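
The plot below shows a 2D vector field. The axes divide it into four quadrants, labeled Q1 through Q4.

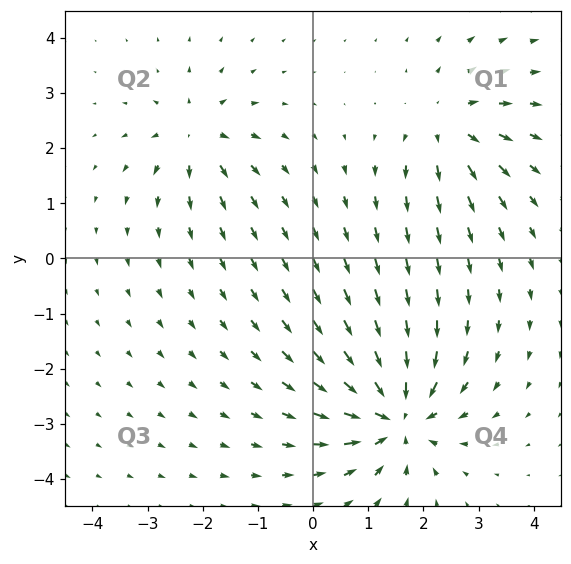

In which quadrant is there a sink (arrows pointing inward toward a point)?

Q4

The sink sits at approximately (1.5, -2.8), which lies in quadrant Q4. The divergence there is about -6, negative as expected for a sink.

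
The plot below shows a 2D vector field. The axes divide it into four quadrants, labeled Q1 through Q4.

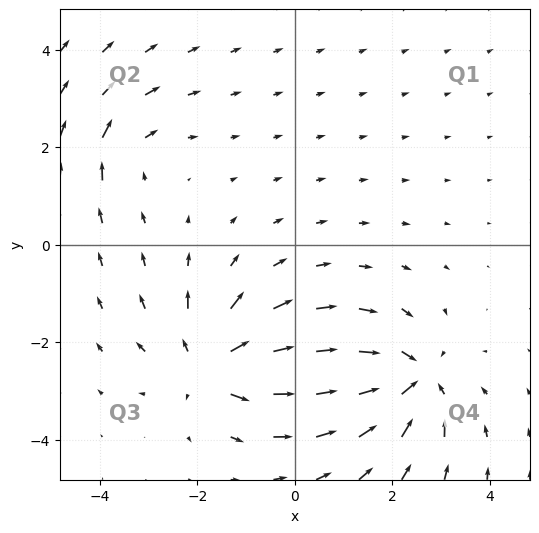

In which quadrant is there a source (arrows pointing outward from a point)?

The source sits at approximately (-1.7, -2.5), which lies in quadrant Q3. The divergence there is about +5, positive as expected for a source.

Q3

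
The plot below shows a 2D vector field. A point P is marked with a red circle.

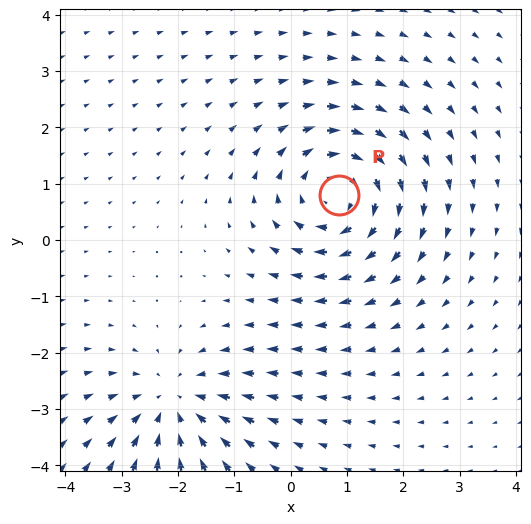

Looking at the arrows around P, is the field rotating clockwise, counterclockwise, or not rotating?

clockwise

Near P at (0.9, 0.8) the arrows circulate clockwise. The curl (z-component) there is about -4; negative curl means clockwise rotation.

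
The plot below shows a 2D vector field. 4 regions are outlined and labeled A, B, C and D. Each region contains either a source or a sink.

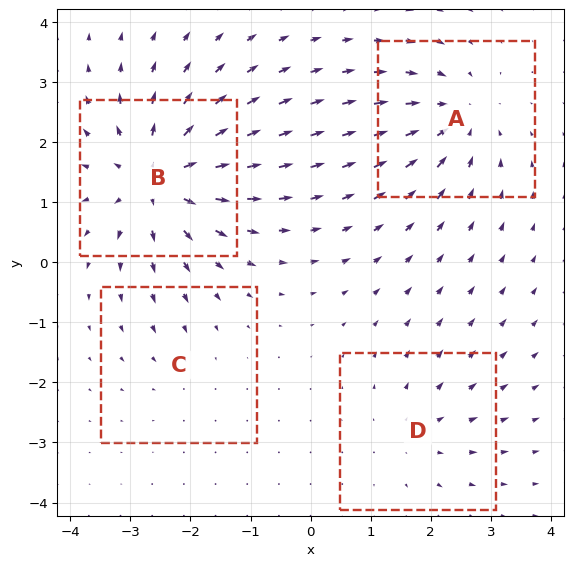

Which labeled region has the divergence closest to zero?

C

Divergence at each region's feature centre — A: about -5, B: about +7, C: about -2, D: about +3. Region C is closest to zero.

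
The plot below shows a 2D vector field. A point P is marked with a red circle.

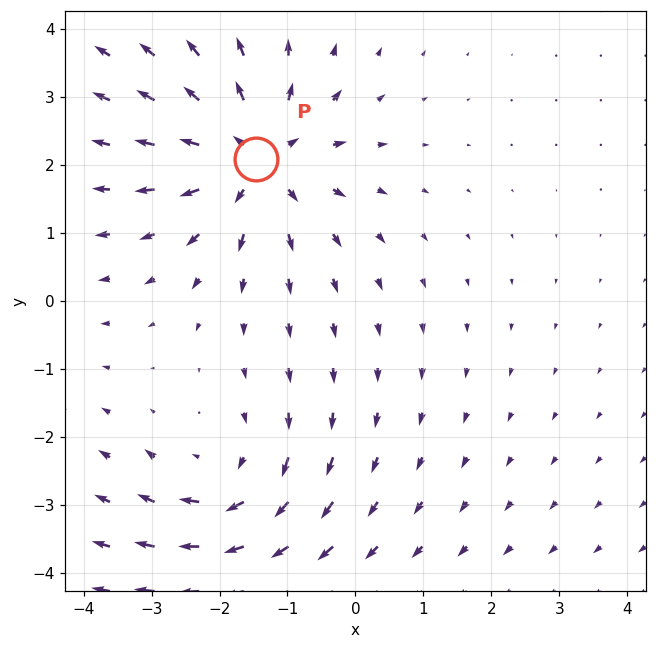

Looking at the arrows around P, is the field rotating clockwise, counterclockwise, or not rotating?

Near P at (-1.5, 2.1) the arrows show no circulation. The curl there is ≈0.

not rotating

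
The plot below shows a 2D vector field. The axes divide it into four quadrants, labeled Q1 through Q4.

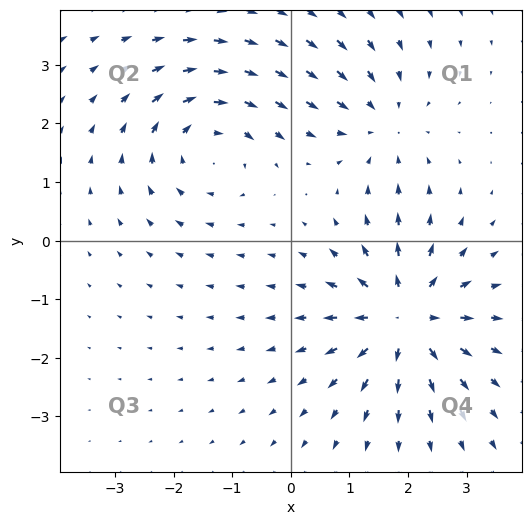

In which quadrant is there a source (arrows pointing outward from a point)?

The source sits at approximately (1.9, -1.3), which lies in quadrant Q4. The divergence there is about +5, positive as expected for a source.

Q4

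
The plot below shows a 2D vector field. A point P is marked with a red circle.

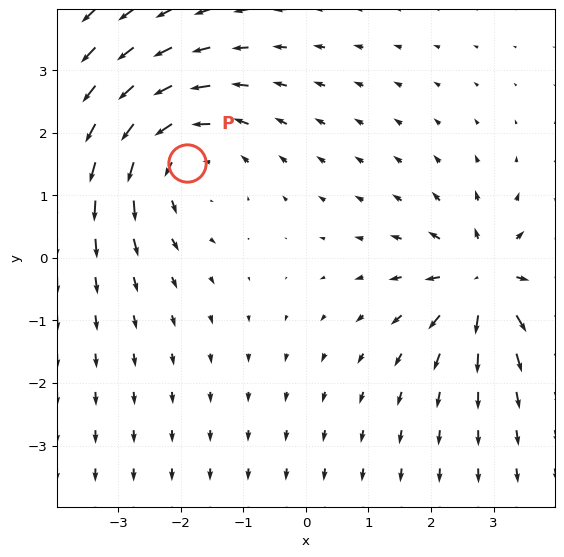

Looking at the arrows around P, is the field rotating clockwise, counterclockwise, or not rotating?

counterclockwise

Near P at (-1.9, 1.5) the arrows circulate counterclockwise. The curl (z-component) there is about +3; positive curl means counterclockwise rotation.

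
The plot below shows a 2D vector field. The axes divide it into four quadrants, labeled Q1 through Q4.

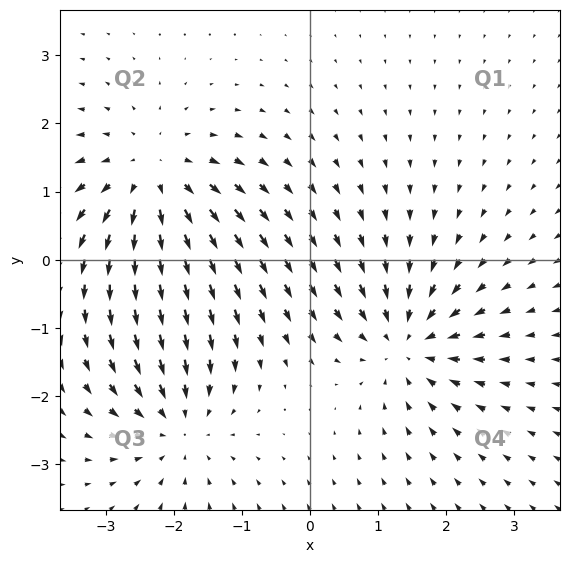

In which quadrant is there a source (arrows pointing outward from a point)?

Q2

The source sits at approximately (-2.3, 1.2), which lies in quadrant Q2. The divergence there is about +4, positive as expected for a source.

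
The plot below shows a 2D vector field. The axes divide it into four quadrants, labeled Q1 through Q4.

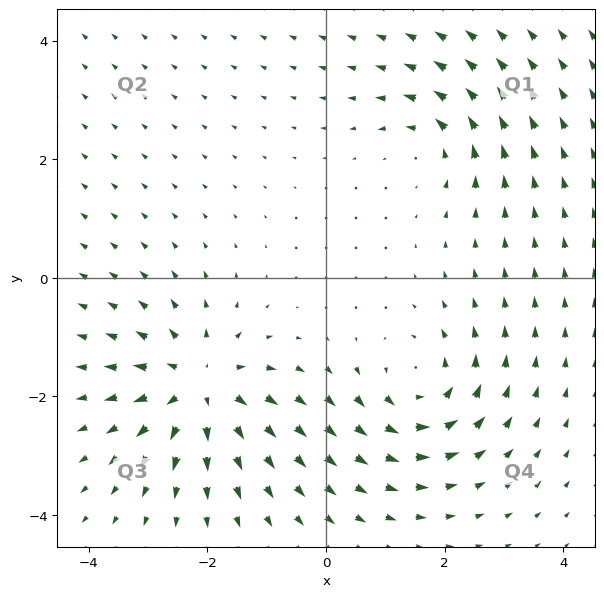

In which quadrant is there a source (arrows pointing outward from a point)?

The source sits at approximately (-2.1, -1.8), which lies in quadrant Q3. The divergence there is about +5, positive as expected for a source.

Q3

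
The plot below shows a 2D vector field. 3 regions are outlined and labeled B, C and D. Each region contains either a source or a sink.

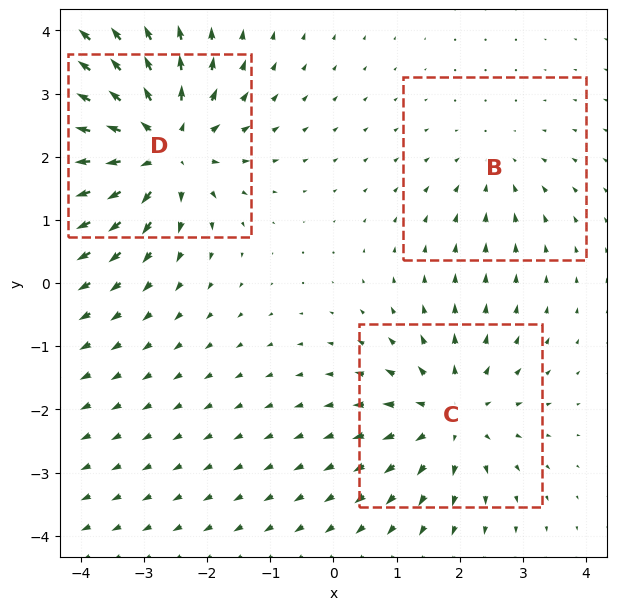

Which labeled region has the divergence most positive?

D

Divergence at each region's feature centre — B: about -2, C: about +4, D: about +5. Region D is most positive.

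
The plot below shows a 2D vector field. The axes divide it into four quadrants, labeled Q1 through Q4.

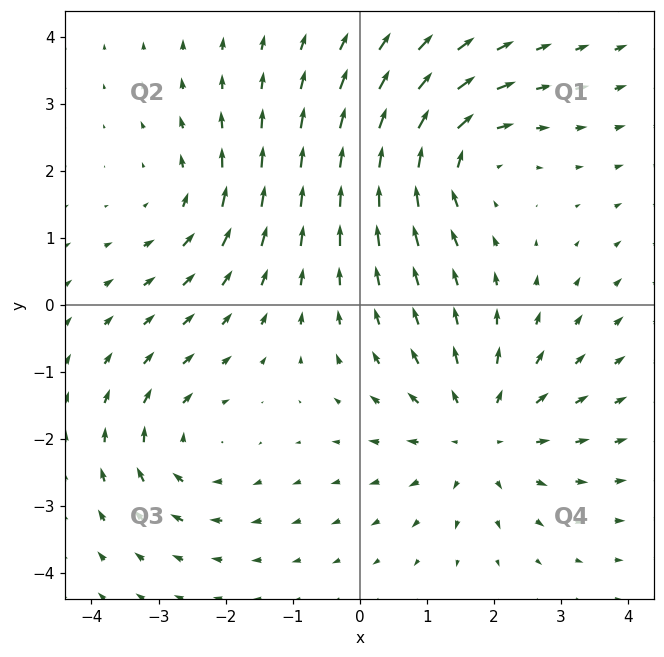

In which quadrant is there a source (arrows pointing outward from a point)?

Q4

The source sits at approximately (1.8, -1.9), which lies in quadrant Q4. The divergence there is about +4, positive as expected for a source.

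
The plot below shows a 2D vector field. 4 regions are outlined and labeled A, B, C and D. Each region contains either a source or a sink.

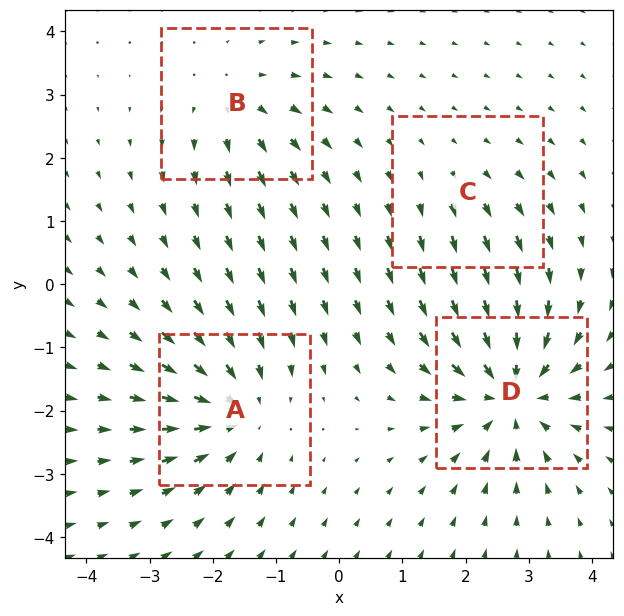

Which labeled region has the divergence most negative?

Divergence at each region's feature centre — A: about -5, B: about +3, C: about +2, D: about -7. Region D is most negative.

D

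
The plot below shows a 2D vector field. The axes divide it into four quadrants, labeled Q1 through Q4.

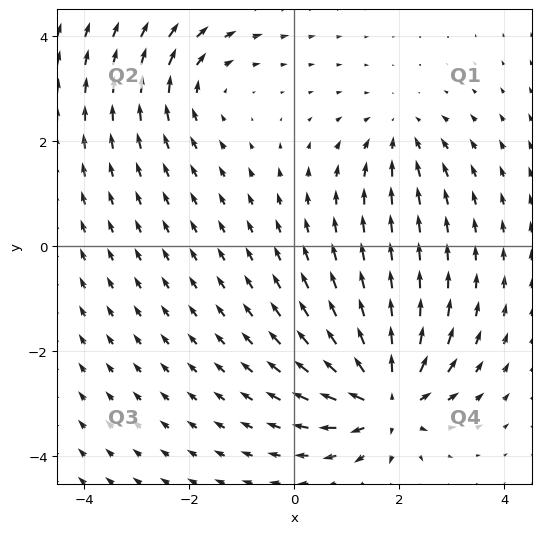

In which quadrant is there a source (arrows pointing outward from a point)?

Q4

The source sits at approximately (1.8, -2.9), which lies in quadrant Q4. The divergence there is about +6, positive as expected for a source.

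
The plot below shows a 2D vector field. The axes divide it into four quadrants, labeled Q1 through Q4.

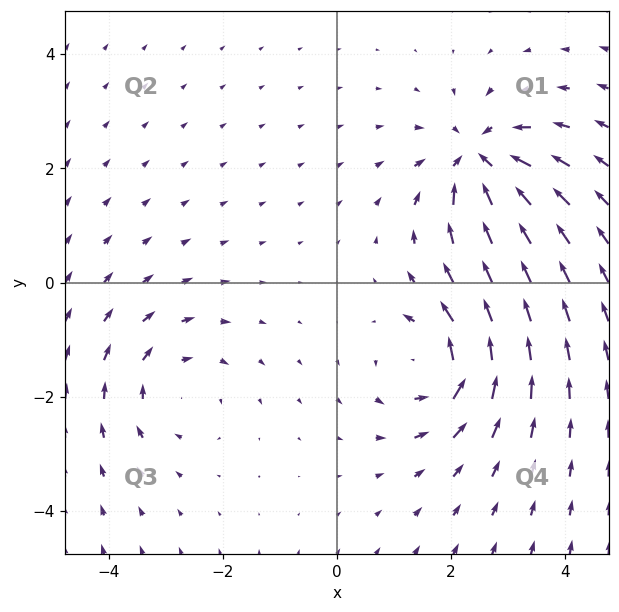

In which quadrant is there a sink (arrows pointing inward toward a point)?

Q1

The sink sits at approximately (2.5, 2.2), which lies in quadrant Q1. The divergence there is about -6, negative as expected for a sink.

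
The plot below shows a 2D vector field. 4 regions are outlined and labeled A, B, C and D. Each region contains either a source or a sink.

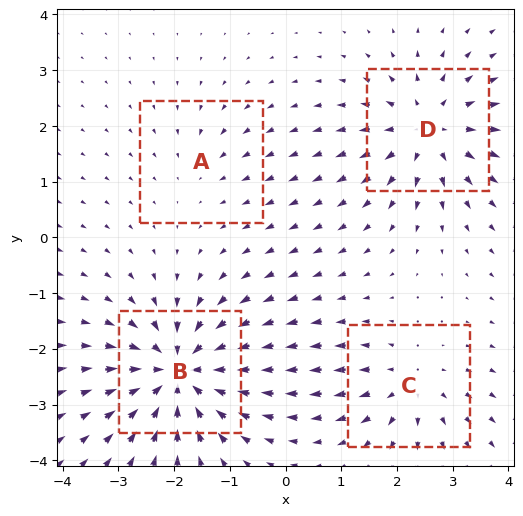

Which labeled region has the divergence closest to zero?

Divergence at each region's feature centre — A: about -2, B: about -7, C: about +4, D: about +6. Region A is closest to zero.

A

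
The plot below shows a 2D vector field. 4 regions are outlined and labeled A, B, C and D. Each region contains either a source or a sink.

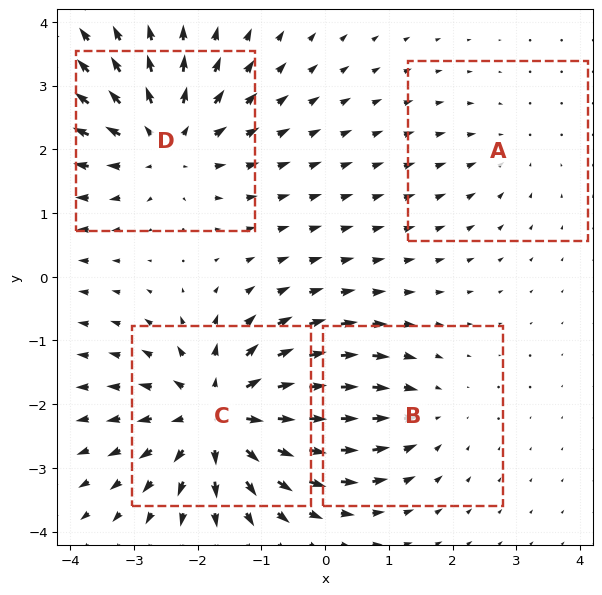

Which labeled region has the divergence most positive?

Divergence at each region's feature centre — A: about -2, B: about -3, C: about +7, D: about +5. Region C is most positive.

C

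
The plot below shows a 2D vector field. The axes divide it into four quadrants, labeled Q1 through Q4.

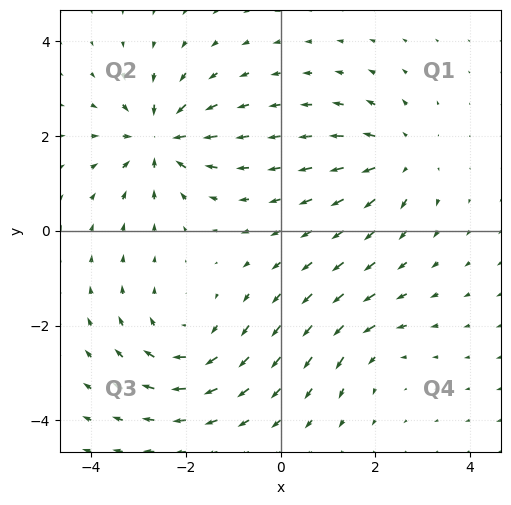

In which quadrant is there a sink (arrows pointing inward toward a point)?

The sink sits at approximately (-2.6, 1.9), which lies in quadrant Q2. The divergence there is about -6, negative as expected for a sink.

Q2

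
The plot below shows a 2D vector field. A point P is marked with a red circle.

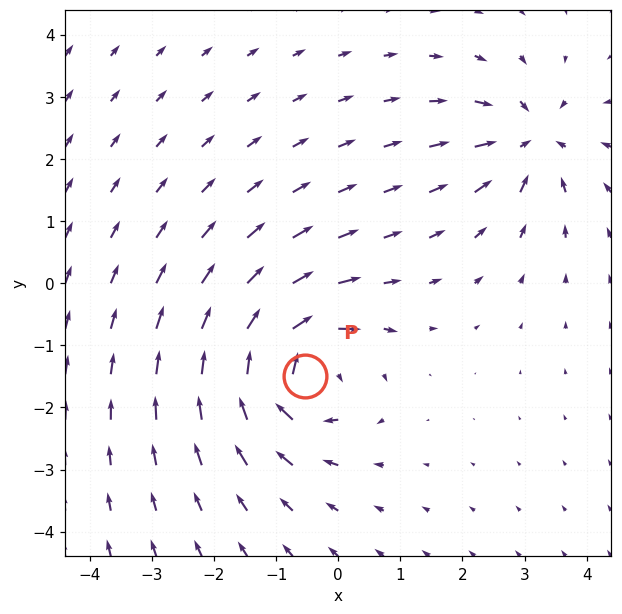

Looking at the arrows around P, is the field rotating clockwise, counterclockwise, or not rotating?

clockwise

Near P at (-0.5, -1.5) the arrows circulate clockwise. The curl (z-component) there is about -6; negative curl means clockwise rotation.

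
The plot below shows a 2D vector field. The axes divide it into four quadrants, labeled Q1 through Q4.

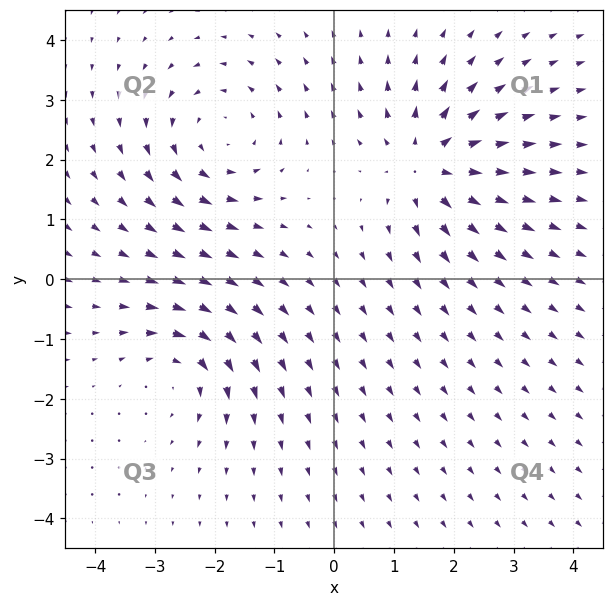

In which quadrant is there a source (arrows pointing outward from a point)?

Q1

The source sits at approximately (1.6, 1.9), which lies in quadrant Q1. The divergence there is about +6, positive as expected for a source.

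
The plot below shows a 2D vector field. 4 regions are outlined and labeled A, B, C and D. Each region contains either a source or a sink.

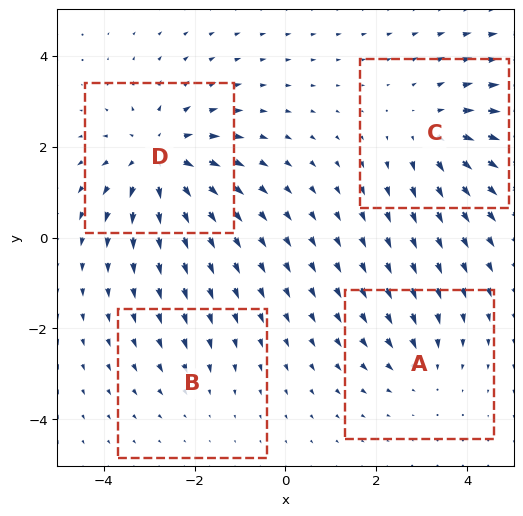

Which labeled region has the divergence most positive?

D

Divergence at each region's feature centre — A: about -3, B: about -2, C: about +4, D: about +6. Region D is most positive.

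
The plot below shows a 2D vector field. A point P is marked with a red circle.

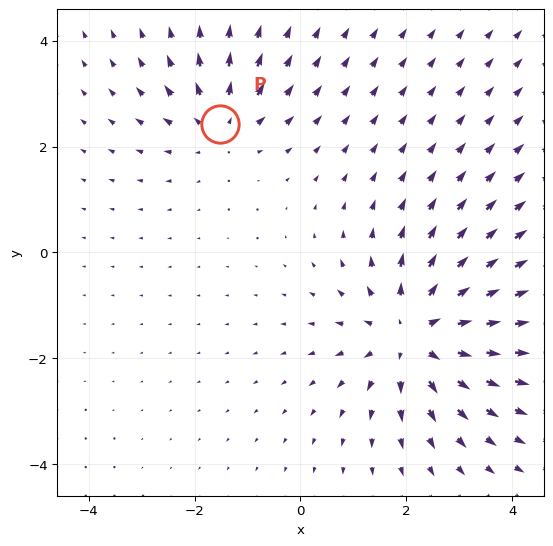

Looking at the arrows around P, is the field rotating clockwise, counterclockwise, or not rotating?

Near P at (-1.5, 2.4) the arrows show no circulation. The curl there is ≈0.

not rotating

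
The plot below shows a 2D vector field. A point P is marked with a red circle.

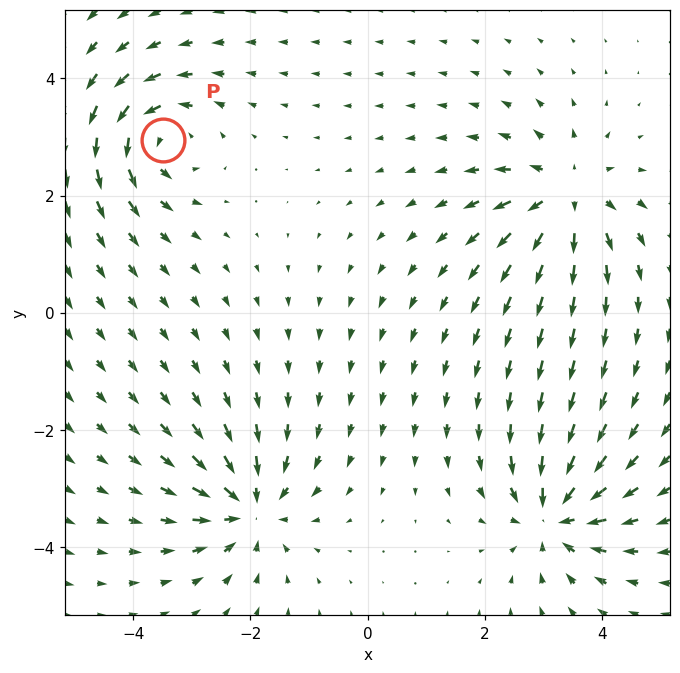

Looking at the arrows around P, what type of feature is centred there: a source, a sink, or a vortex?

At P (-3.5, 3.0) the arrows circulate counterclockwise. Divergence ≈0, curl about +5 — near-zero divergence with nonzero curl is a vortex.

vortex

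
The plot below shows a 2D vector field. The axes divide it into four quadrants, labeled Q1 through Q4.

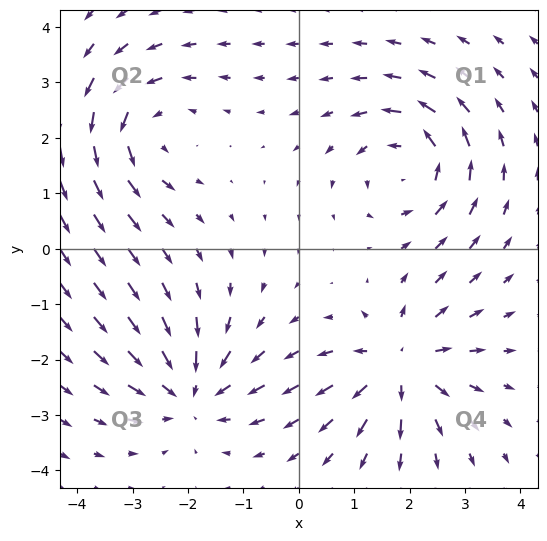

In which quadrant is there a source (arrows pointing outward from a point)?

Q4

The source sits at approximately (1.8, -2.1), which lies in quadrant Q4. The divergence there is about +5, positive as expected for a source.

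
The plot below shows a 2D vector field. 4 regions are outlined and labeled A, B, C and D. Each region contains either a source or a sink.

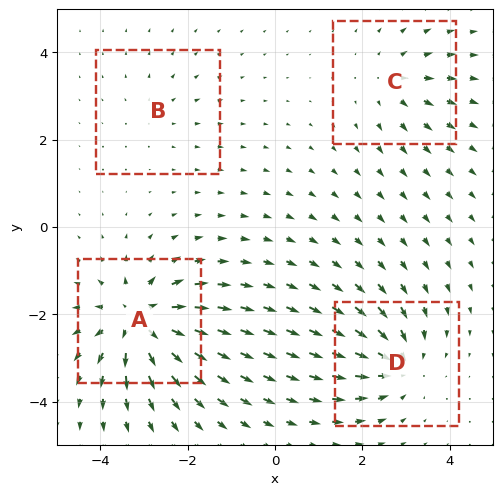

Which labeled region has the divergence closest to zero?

B

Divergence at each region's feature centre — A: about +8, B: about +2, C: about +4, D: about -6. Region B is closest to zero.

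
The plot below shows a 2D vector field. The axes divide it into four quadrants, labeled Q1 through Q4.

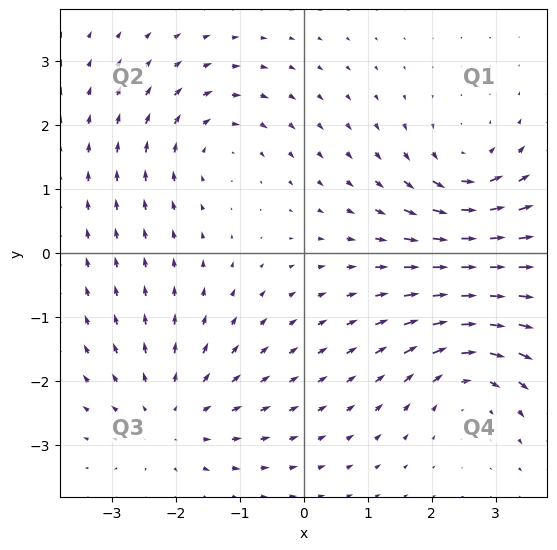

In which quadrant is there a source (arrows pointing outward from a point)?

Q3

The source sits at approximately (-2.1, -2.6), which lies in quadrant Q3. The divergence there is about +3, positive as expected for a source.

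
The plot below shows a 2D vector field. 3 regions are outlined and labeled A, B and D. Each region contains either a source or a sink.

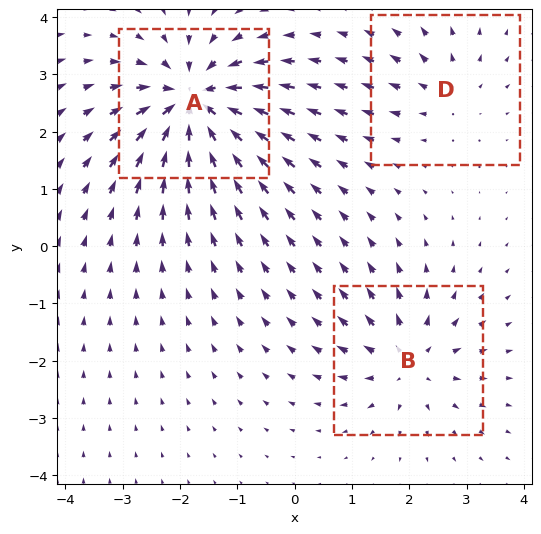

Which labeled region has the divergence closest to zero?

D

Divergence at each region's feature centre — A: about -7, B: about +4, D: about +2. Region D is closest to zero.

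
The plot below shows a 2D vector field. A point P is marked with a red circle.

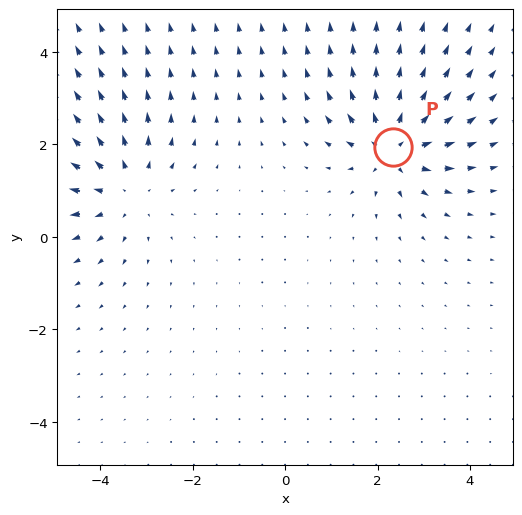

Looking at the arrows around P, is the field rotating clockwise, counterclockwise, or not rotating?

not rotating

Near P at (2.3, 2.0) the arrows show no circulation. The curl there is ≈0.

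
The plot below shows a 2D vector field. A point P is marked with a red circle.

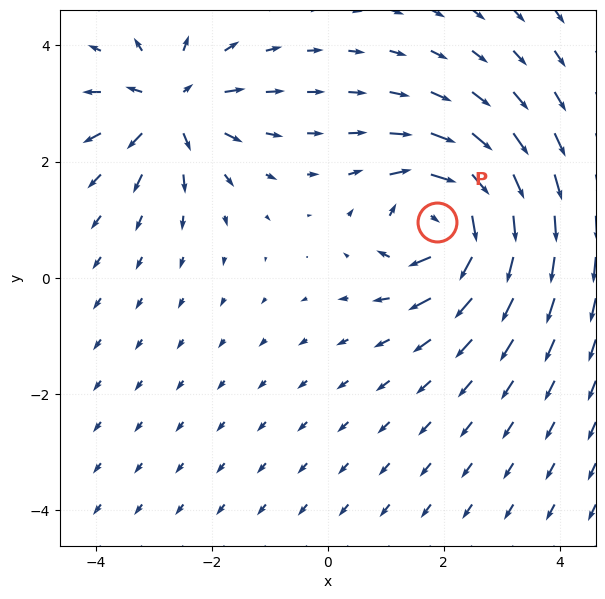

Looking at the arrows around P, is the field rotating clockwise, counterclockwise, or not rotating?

Near P at (1.9, 1.0) the arrows circulate clockwise. The curl (z-component) there is about -6; negative curl means clockwise rotation.

clockwise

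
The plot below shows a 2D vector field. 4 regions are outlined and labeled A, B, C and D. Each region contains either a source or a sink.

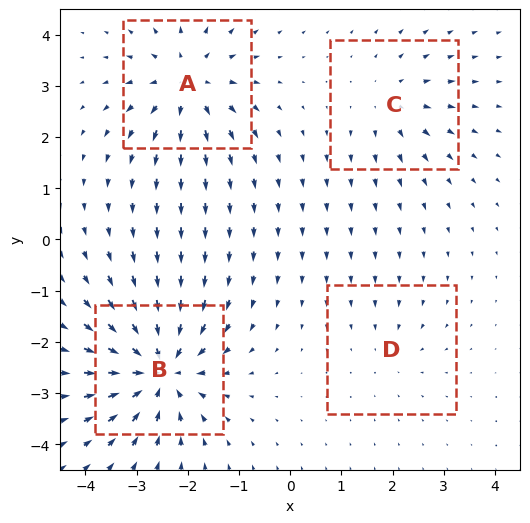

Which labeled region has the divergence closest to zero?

Divergence at each region's feature centre — A: about +6, B: about -8, C: about +3, D: about -2. Region D is closest to zero.

D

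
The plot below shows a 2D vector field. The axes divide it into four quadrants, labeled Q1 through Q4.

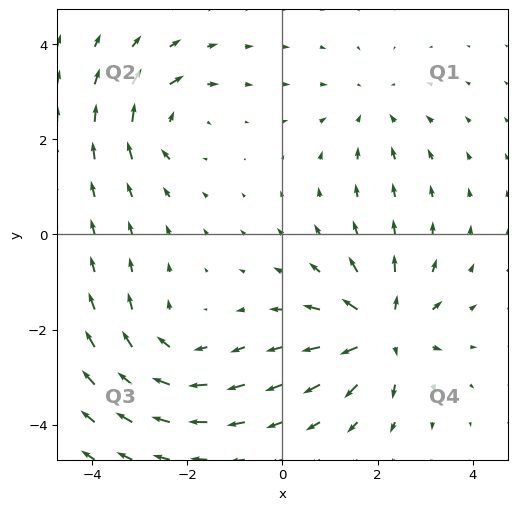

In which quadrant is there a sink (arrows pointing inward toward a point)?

Q1

The sink sits at approximately (1.9, 2.6), which lies in quadrant Q1. The divergence there is about -2, negative as expected for a sink.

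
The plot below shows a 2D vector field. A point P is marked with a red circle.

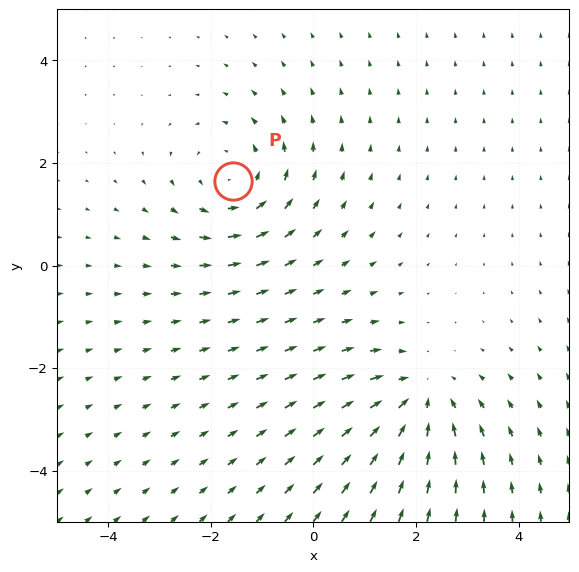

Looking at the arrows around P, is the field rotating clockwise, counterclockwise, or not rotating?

Near P at (-1.6, 1.6) the arrows circulate counterclockwise. The curl (z-component) there is about +2; positive curl means counterclockwise rotation.

counterclockwise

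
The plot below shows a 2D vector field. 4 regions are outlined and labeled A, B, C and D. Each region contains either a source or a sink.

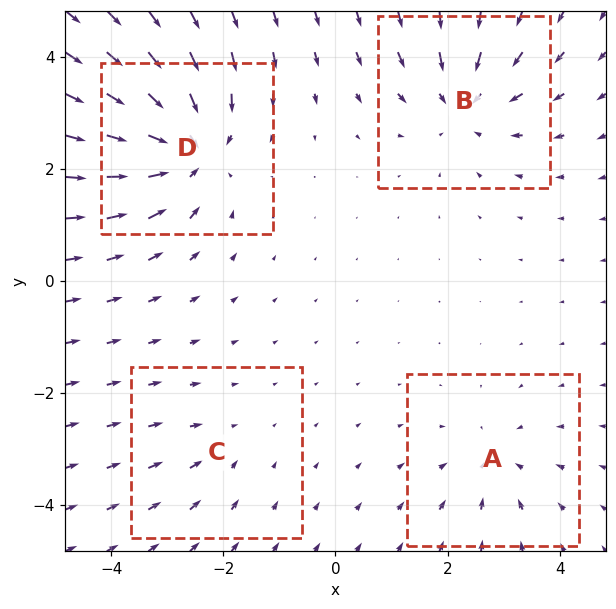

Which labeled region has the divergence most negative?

Divergence at each region's feature centre — A: about -3, B: about -5, C: about -2, D: about -6. Region D is most negative.

D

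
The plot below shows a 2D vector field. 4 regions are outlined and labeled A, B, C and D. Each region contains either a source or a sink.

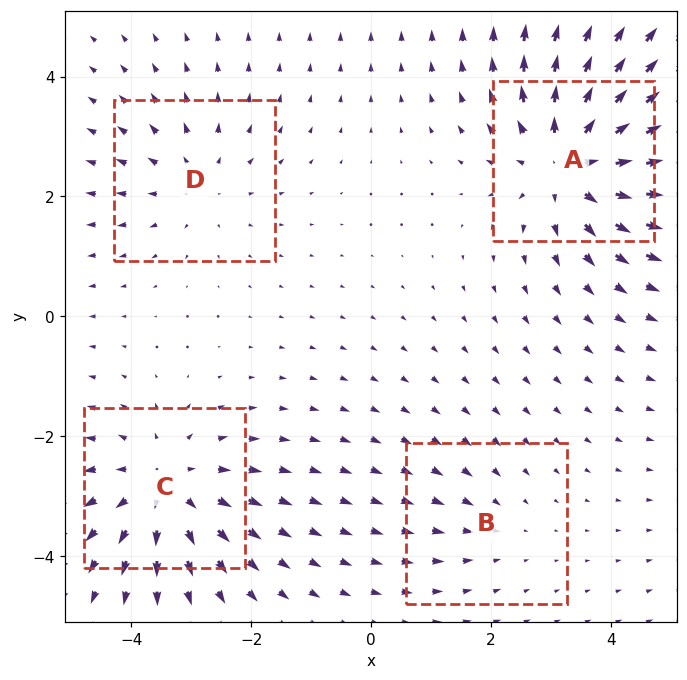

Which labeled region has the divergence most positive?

Divergence at each region's feature centre — A: about +6, B: about -2, C: about +4, D: about +3. Region A is most positive.

A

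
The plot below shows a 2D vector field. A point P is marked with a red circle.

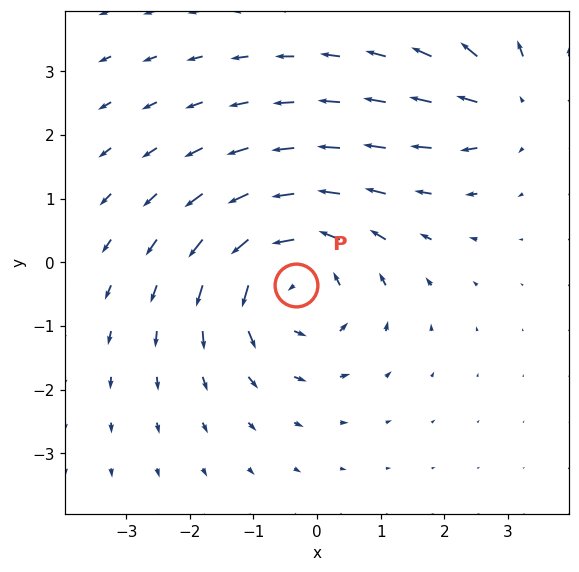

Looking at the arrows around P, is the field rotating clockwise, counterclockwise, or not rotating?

counterclockwise

Near P at (-0.3, -0.3) the arrows circulate counterclockwise. The curl (z-component) there is about +5; positive curl means counterclockwise rotation.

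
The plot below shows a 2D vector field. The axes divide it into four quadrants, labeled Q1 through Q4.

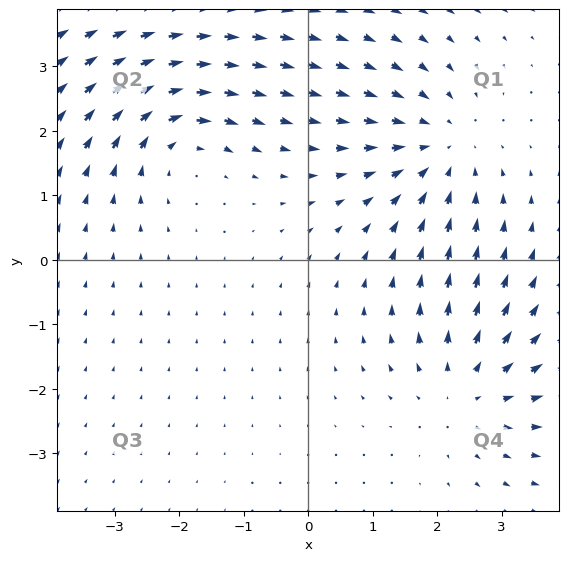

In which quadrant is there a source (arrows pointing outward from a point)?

Q4

The source sits at approximately (2.5, -2.0), which lies in quadrant Q4. The divergence there is about +3, positive as expected for a source.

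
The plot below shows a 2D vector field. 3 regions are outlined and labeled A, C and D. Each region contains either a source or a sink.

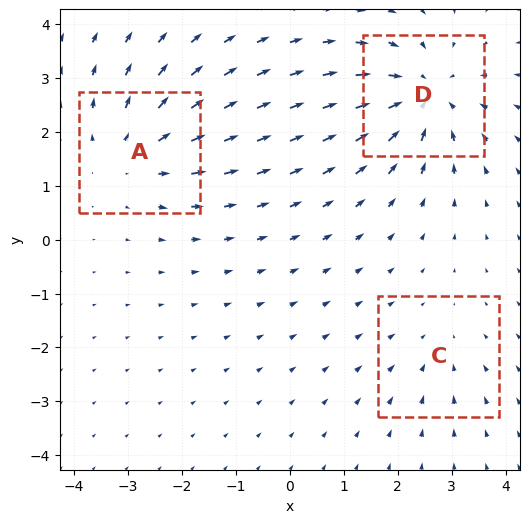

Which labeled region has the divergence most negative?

Divergence at each region's feature centre — A: about +3, C: about -2, D: about -4. Region D is most negative.

D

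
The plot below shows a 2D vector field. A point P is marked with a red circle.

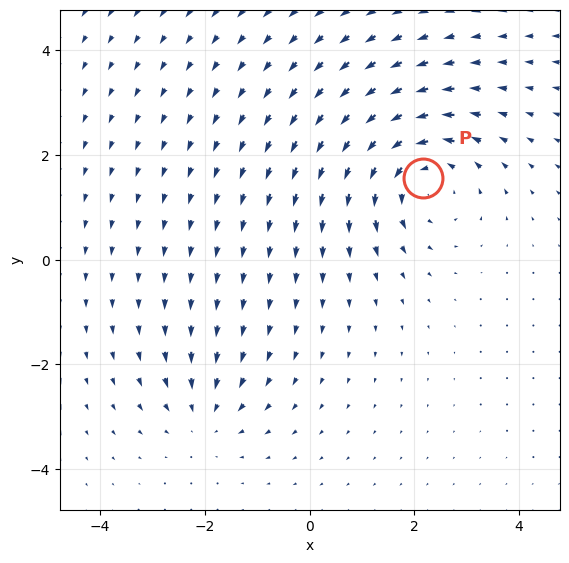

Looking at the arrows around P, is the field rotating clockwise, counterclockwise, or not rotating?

counterclockwise

Near P at (2.2, 1.6) the arrows circulate counterclockwise. The curl (z-component) there is about +4; positive curl means counterclockwise rotation.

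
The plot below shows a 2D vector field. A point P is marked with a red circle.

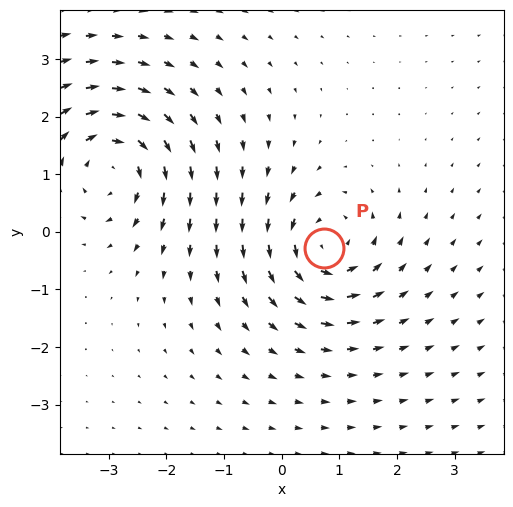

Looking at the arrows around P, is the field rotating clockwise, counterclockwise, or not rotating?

Near P at (0.7, -0.3) the arrows circulate counterclockwise. The curl (z-component) there is about +4; positive curl means counterclockwise rotation.

counterclockwise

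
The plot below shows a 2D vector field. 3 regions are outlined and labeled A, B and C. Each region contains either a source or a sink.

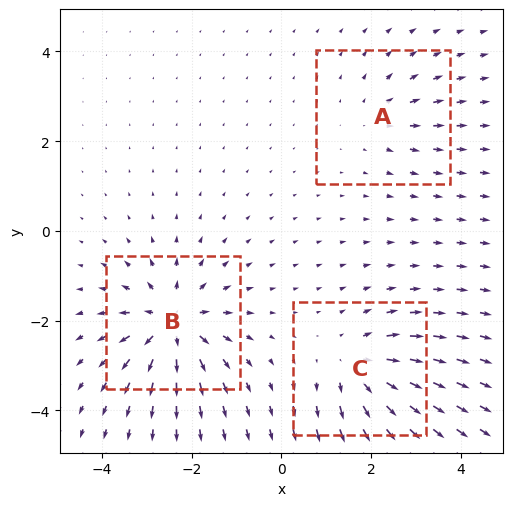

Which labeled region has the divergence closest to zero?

Divergence at each region's feature centre — A: about +2, B: about +6, C: about +4. Region A is closest to zero.

A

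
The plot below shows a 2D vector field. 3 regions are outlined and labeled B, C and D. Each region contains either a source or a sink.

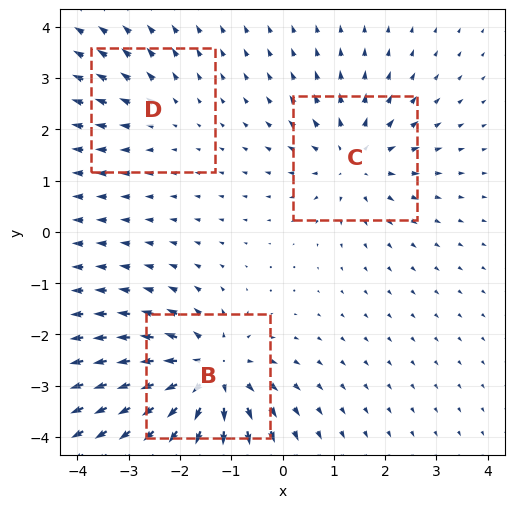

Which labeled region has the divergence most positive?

B

Divergence at each region's feature centre — B: about +5, C: about +3, D: about +2. Region B is most positive.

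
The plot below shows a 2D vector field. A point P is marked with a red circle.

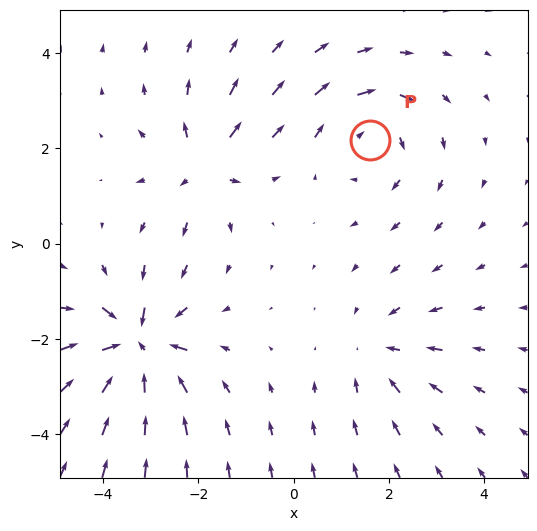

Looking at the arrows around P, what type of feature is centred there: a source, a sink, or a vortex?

vortex

At P (1.6, 2.2) the arrows circulate clockwise. Divergence ≈0, curl about -3 — near-zero divergence with nonzero curl is a vortex.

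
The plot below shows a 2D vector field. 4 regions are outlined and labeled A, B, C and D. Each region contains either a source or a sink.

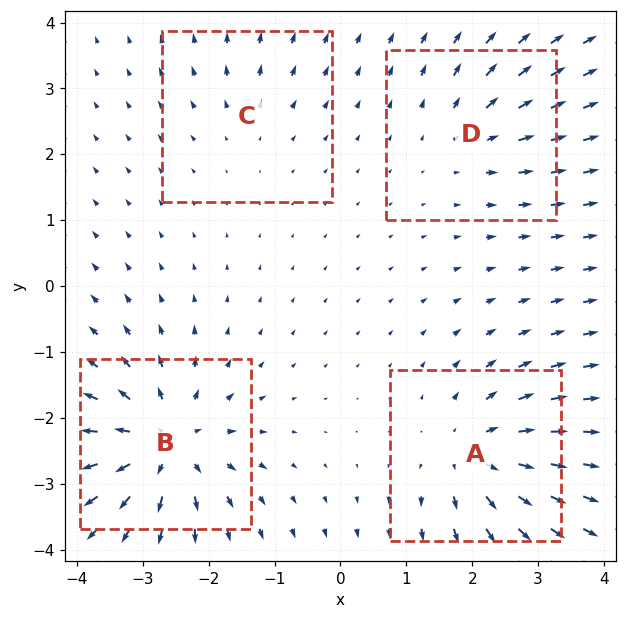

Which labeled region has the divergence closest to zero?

Divergence at each region's feature centre — A: about +6, B: about +8, C: about +2, D: about +4. Region C is closest to zero.

C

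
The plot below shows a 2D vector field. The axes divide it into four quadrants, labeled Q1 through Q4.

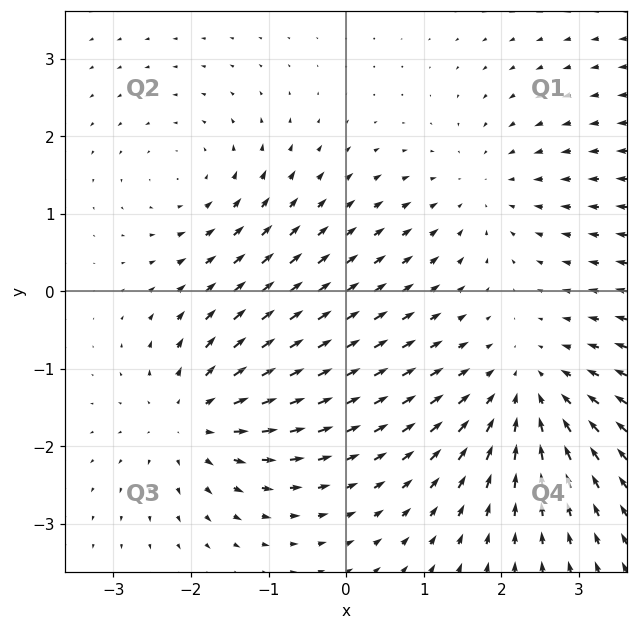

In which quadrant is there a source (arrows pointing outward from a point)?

Q3

The source sits at approximately (-1.9, -1.6), which lies in quadrant Q3. The divergence there is about +5, positive as expected for a source.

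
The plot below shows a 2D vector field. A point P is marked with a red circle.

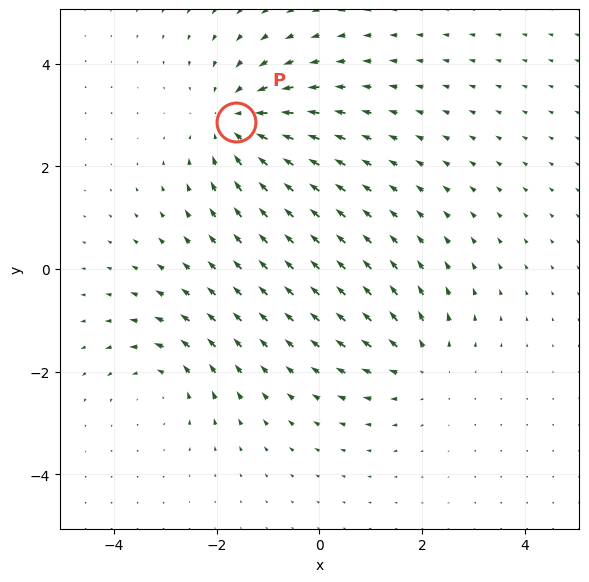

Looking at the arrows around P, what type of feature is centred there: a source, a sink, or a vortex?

sink

At P (-1.6, 2.9) the arrows converge inward. Divergence about -4, curl ≈0 — negative divergence with near-zero curl is a sink.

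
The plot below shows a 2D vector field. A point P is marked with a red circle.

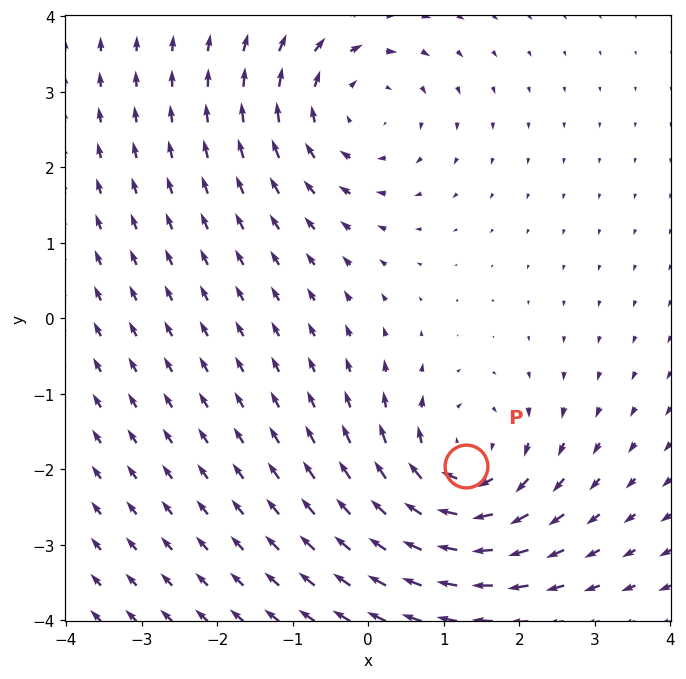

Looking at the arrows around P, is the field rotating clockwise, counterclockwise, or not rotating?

clockwise

Near P at (1.3, -2.0) the arrows circulate clockwise. The curl (z-component) there is about -4; negative curl means clockwise rotation.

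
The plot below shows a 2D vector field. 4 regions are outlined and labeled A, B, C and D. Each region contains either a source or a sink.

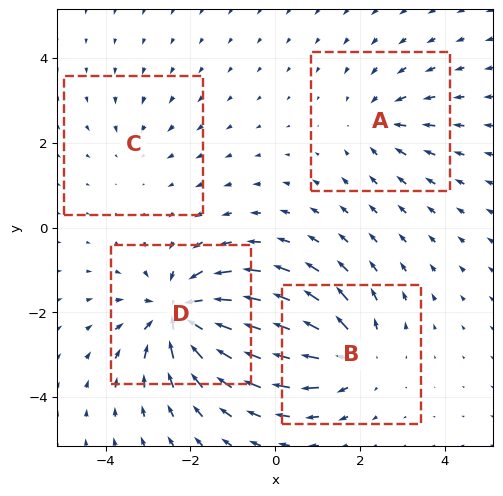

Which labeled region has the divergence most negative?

D

Divergence at each region's feature centre — A: about -3, B: about +5, C: about -2, D: about -7. Region D is most negative.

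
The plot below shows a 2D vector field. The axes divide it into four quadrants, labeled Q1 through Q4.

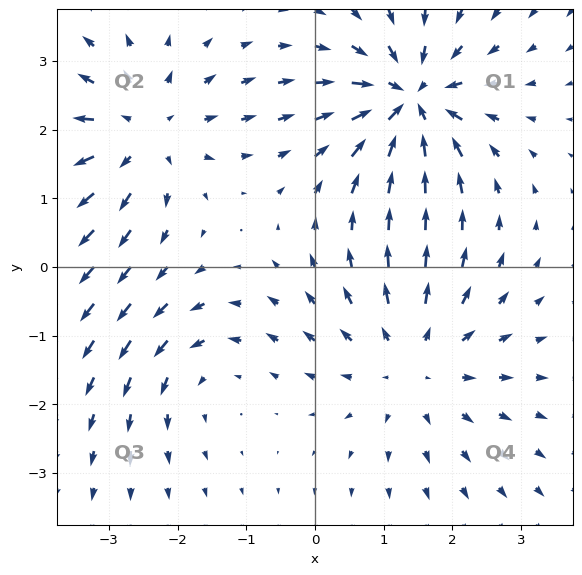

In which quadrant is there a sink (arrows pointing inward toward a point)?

The sink sits at approximately (1.4, 2.4), which lies in quadrant Q1. The divergence there is about -7, negative as expected for a sink.

Q1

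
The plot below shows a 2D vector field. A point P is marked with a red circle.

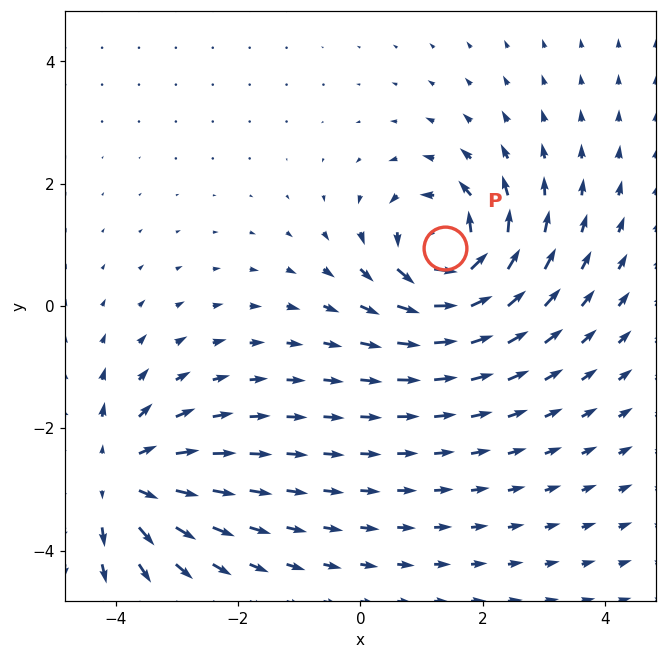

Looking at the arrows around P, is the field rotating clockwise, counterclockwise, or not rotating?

Near P at (1.4, 0.9) the arrows circulate counterclockwise. The curl (z-component) there is about +6; positive curl means counterclockwise rotation.

counterclockwise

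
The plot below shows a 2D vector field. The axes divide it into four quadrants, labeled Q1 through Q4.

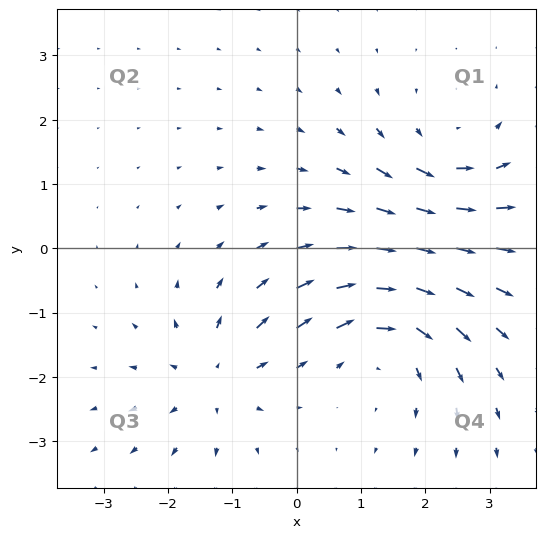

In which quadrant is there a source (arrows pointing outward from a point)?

Q3

The source sits at approximately (-1.3, -2.0), which lies in quadrant Q3. The divergence there is about +3, positive as expected for a source.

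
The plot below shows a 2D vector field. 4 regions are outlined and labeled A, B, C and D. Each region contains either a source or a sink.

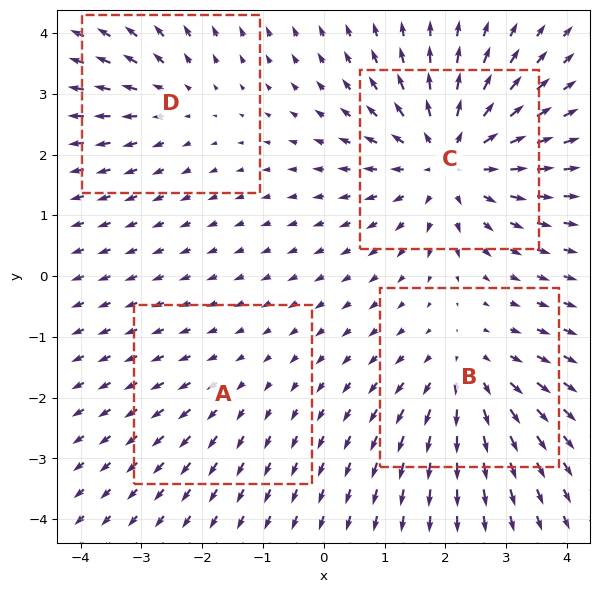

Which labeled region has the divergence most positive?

C

Divergence at each region's feature centre — A: about +2, B: about +4, C: about +7, D: about +3. Region C is most positive.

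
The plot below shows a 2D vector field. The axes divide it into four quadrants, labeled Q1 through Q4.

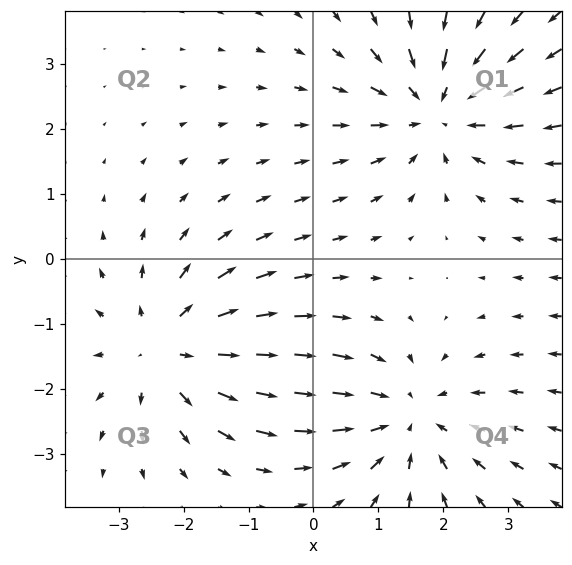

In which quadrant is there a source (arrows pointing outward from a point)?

Q3

The source sits at approximately (-2.3, -1.4), which lies in quadrant Q3. The divergence there is about +3, positive as expected for a source.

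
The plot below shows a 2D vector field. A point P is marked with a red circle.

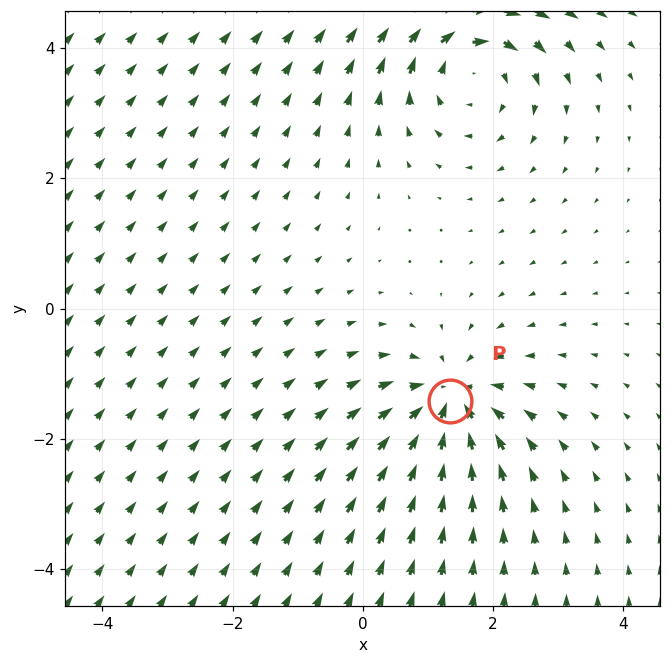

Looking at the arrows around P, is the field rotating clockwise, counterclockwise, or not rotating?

not rotating

Near P at (1.3, -1.4) the arrows show no circulation. The curl there is ≈0.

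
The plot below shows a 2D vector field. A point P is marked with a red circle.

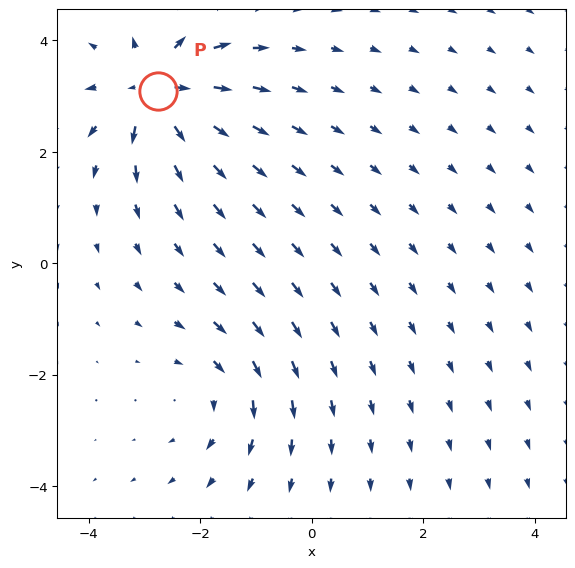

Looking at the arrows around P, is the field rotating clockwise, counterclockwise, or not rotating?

not rotating

Near P at (-2.8, 3.1) the arrows show no circulation. The curl there is ≈0.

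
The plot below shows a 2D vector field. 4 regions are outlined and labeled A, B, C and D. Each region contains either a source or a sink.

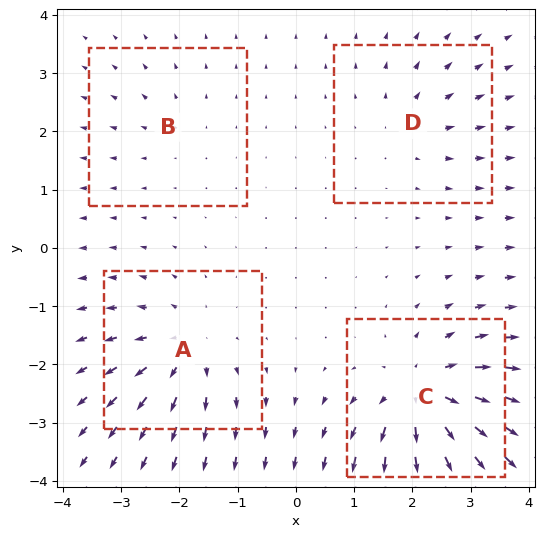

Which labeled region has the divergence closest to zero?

Divergence at each region's feature centre — A: about +6, B: about +2, C: about +8, D: about +3. Region B is closest to zero.

B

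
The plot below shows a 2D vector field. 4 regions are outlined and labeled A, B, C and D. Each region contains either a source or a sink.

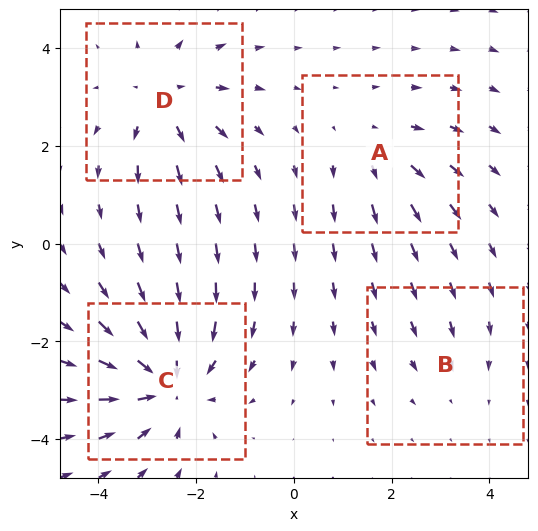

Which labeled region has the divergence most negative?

Divergence at each region's feature centre — A: about +3, B: about -2, C: about -6, D: about +4. Region C is most negative.

C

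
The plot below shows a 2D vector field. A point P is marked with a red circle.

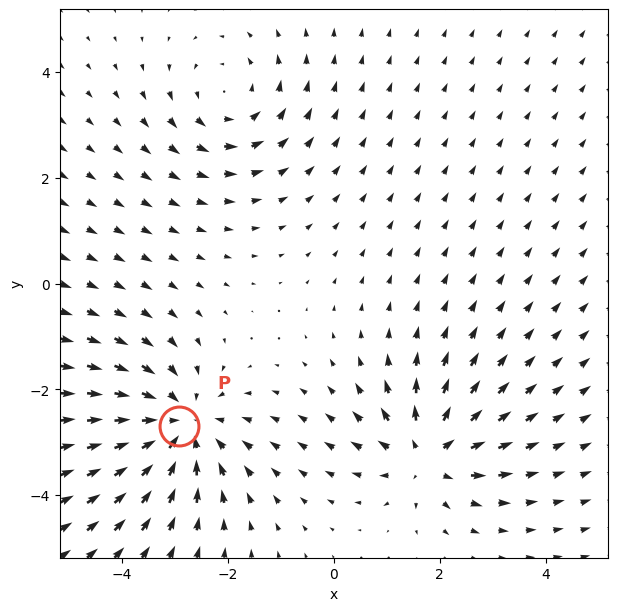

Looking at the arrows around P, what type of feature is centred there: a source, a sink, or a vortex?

At P (-2.9, -2.7) the arrows converge inward. Divergence about -4, curl ≈0 — negative divergence with near-zero curl is a sink.

sink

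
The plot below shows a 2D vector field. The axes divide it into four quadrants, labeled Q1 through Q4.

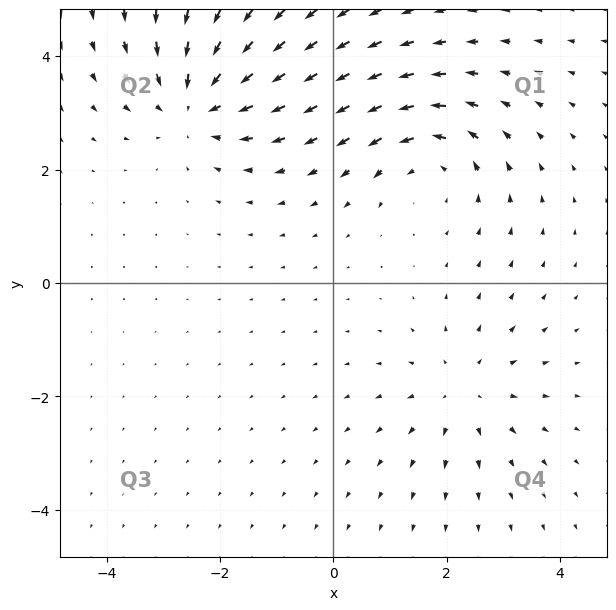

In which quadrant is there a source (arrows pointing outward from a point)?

Q4

The source sits at approximately (2.3, -1.9), which lies in quadrant Q4. The divergence there is about +3, positive as expected for a source.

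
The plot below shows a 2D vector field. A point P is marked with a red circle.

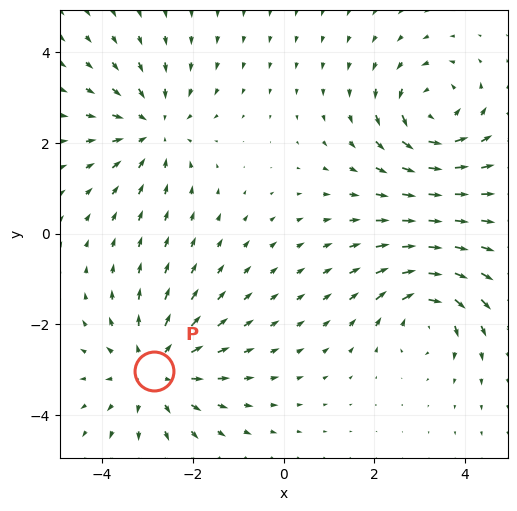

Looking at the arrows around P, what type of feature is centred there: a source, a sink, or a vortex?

source

At P (-2.9, -3.0) the arrows spread outward. Divergence about +3, curl ≈0 — positive divergence with near-zero curl is a source.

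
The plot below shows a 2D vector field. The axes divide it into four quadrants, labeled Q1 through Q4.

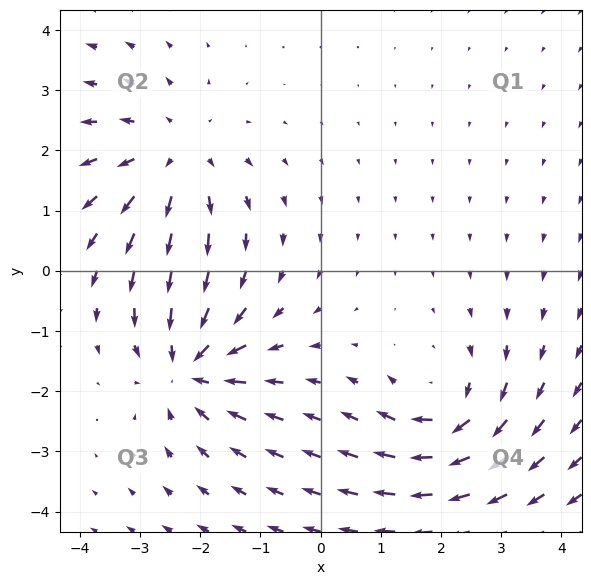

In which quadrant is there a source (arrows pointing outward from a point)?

Q2

The source sits at approximately (-2.4, 1.9), which lies in quadrant Q2. The divergence there is about +3, positive as expected for a source.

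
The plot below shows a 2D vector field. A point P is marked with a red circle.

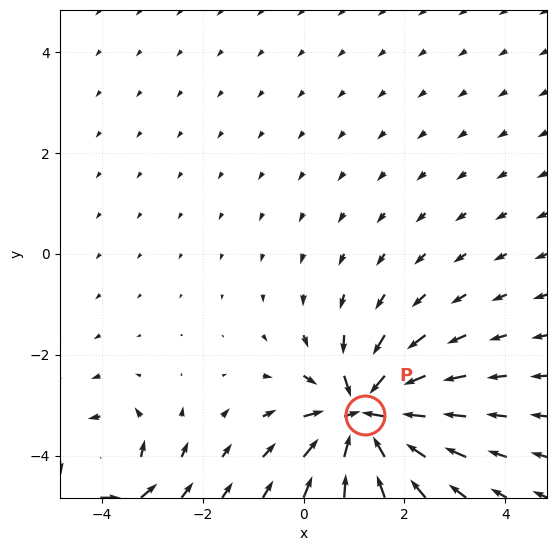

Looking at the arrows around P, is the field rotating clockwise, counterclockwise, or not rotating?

Near P at (1.2, -3.2) the arrows show no circulation. The curl there is ≈0.

not rotating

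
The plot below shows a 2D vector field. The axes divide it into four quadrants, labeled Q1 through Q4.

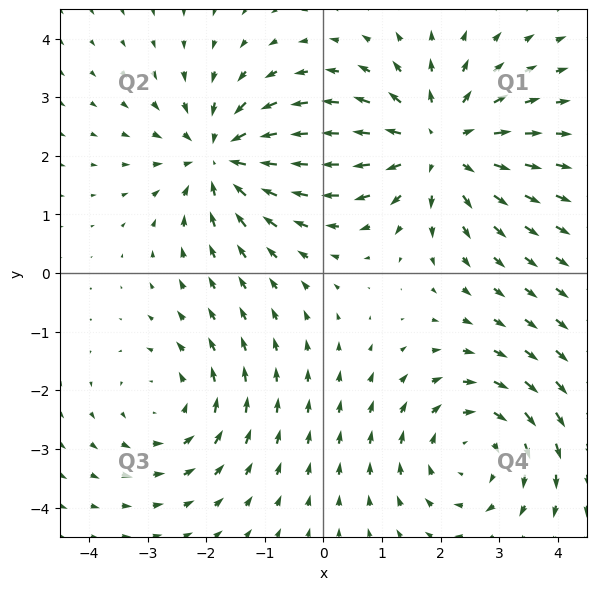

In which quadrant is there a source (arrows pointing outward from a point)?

The source sits at approximately (1.9, 2.2), which lies in quadrant Q1. The divergence there is about +4, positive as expected for a source.

Q1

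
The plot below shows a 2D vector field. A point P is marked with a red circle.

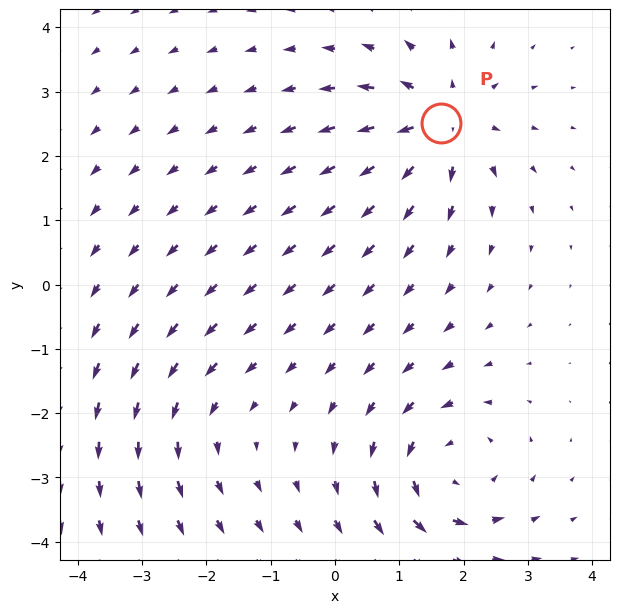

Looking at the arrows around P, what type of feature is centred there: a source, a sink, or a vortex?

At P (1.6, 2.5) the arrows spread outward. Divergence about +5, curl ≈0 — positive divergence with near-zero curl is a source.

source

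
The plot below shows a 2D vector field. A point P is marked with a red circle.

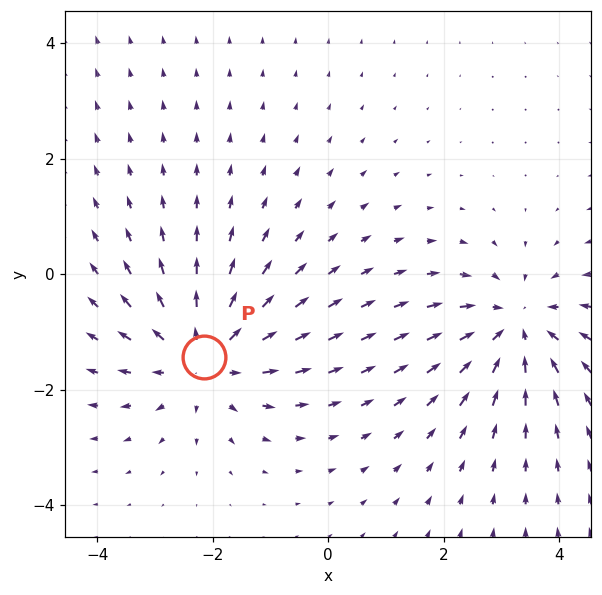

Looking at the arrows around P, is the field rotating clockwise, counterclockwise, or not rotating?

Near P at (-2.2, -1.4) the arrows show no circulation. The curl there is ≈0.

not rotating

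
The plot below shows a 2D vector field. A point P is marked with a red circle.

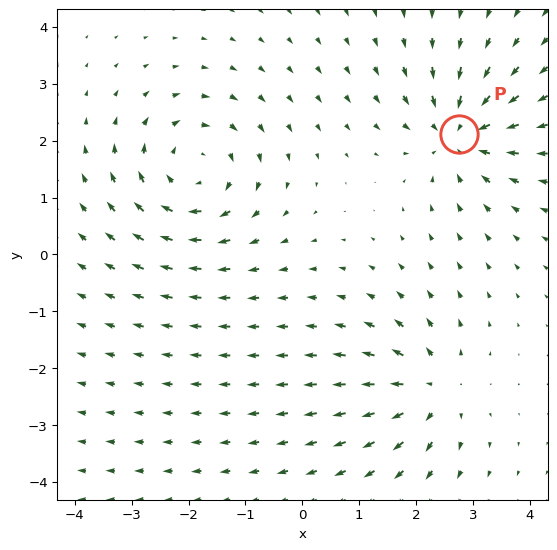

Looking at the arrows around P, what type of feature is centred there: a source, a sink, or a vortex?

At P (2.8, 2.1) the arrows converge inward. Divergence about -4, curl ≈0 — negative divergence with near-zero curl is a sink.

sink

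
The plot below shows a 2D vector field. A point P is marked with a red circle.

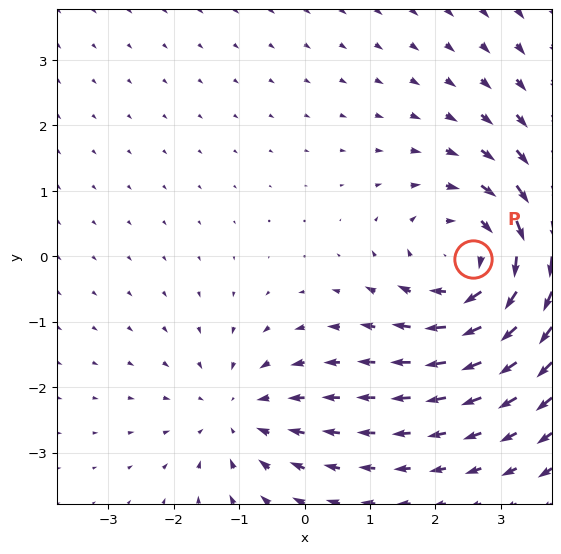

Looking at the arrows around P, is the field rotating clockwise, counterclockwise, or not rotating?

Near P at (2.6, -0.0) the arrows circulate clockwise. The curl (z-component) there is about -4; negative curl means clockwise rotation.

clockwise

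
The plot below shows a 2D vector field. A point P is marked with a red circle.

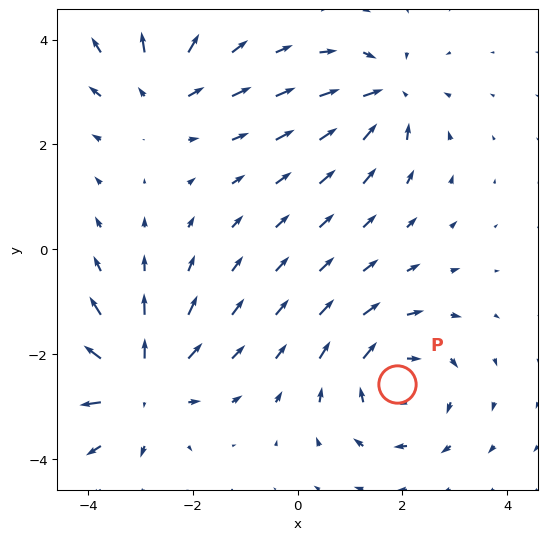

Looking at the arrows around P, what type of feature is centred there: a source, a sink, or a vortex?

At P (1.9, -2.6) the arrows circulate clockwise. Divergence ≈0, curl about -4 — near-zero divergence with nonzero curl is a vortex.

vortex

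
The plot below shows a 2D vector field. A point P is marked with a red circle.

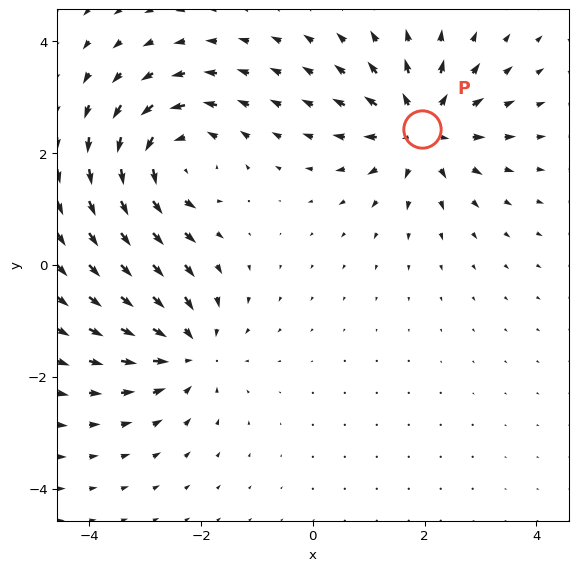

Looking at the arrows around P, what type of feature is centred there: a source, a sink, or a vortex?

At P (1.9, 2.4) the arrows spread outward. Divergence about +6, curl ≈0 — positive divergence with near-zero curl is a source.

source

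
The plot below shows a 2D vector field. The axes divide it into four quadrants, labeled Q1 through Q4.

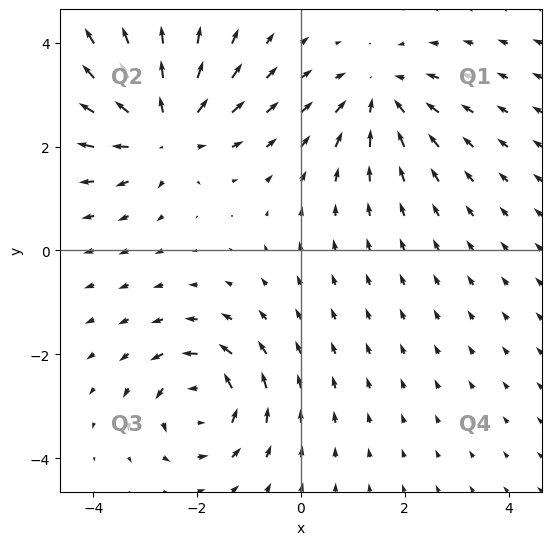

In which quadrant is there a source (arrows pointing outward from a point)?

Q2

The source sits at approximately (-2.6, 2.3), which lies in quadrant Q2. The divergence there is about +4, positive as expected for a source.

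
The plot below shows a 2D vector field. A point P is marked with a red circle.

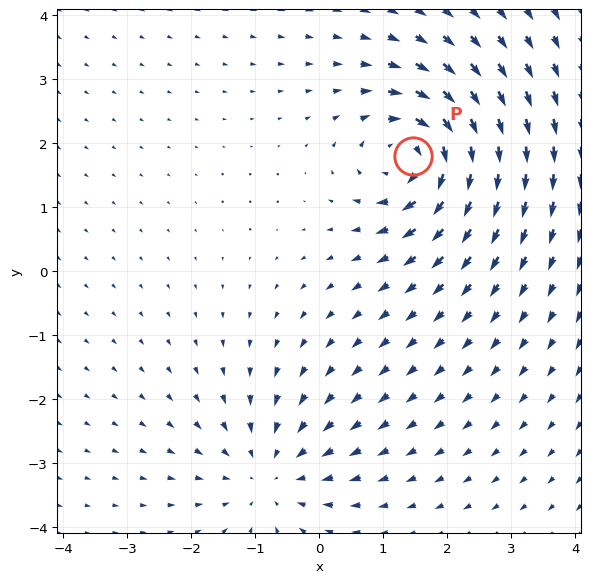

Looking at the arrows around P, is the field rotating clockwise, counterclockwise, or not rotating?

Near P at (1.5, 1.8) the arrows circulate clockwise. The curl (z-component) there is about -5; negative curl means clockwise rotation.

clockwise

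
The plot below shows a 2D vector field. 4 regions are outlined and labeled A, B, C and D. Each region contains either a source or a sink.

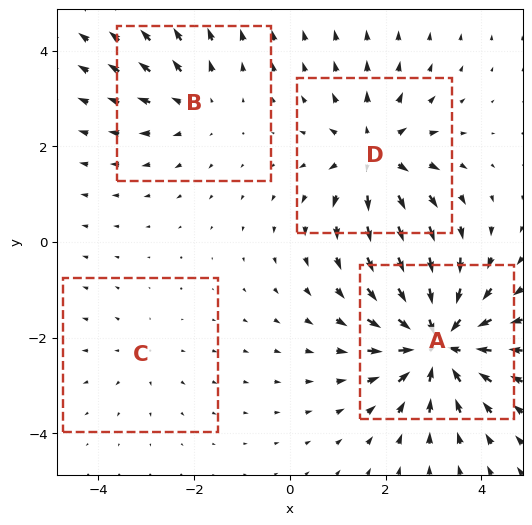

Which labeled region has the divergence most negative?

Divergence at each region's feature centre — A: about -7, B: about +3, C: about +2, D: about +5. Region A is most negative.

A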